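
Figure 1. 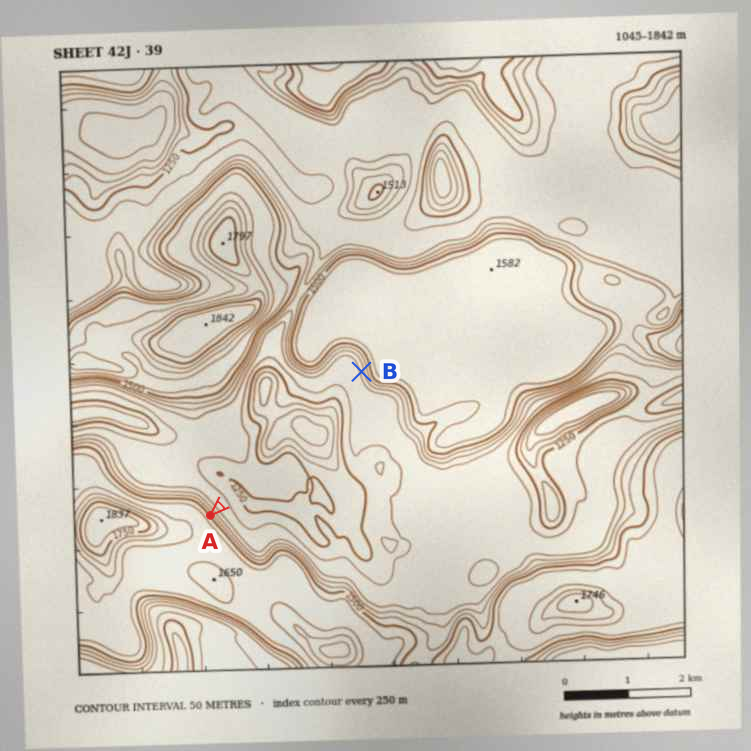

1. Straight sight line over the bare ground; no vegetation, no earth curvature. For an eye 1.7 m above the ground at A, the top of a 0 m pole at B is in view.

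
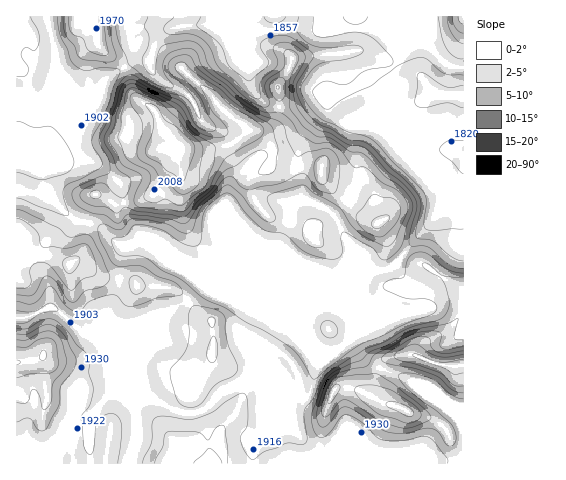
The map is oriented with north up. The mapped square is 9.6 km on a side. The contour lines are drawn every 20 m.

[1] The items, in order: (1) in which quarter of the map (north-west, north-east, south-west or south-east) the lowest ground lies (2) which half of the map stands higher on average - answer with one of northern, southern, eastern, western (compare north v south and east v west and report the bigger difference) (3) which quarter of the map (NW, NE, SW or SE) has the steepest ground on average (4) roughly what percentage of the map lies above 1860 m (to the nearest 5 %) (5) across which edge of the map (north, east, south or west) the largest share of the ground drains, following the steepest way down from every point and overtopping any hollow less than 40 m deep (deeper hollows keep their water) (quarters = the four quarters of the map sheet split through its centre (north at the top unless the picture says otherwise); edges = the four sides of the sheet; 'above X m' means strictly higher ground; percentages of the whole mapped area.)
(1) Look to the north-east quarter for the lowest ground.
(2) The western half stands higher on average than the eastern half.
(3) The steepest ground, on average, is in the north-west quarter.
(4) Ground above 1860 m makes up about 85 % of the sheet.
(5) Drainage is mainly to the east: more ground falls towards that edge than towards any other.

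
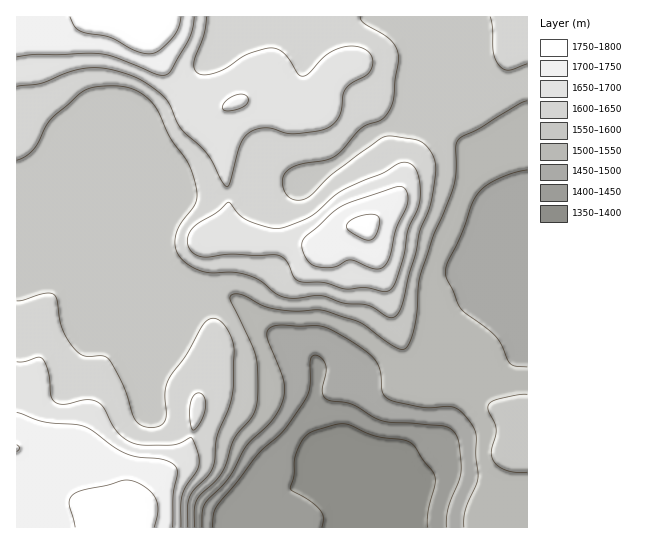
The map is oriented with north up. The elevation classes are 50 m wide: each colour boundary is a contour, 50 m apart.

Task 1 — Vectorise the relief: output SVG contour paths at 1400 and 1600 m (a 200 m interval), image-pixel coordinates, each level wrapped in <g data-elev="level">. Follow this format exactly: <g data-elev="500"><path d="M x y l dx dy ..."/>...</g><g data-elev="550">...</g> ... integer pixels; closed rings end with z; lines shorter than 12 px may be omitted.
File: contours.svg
<g data-elev="1400"><path d="M322 527l1-9-3-8-10-9-20-12 4-14 1-17 6-15 7-9 9-4 25-6 8 1 25 11 31 5 8 5 9 14 10 11 2 7 0 8-7 25-1 16"/></g><g data-elev="1600"><path d="M188 527l-1-20 2-9 5-8 13-13 5-8 3-8 2-24 11-27 4-15 2-48-3-10-6-12-6-5-5-2-5 1-6 5-16 30-20 28-2 11 1 21-1 7-6 5-10 1-8-2-6-6-12-33-14-27-7-3-19 0-6-5-7-8-9-17-4-25-2-6-4-2-6 0-22 7-6 1"/><path d="M17 160l8-3 8-7 18-31 32-28 10-4 16-1 13 0 12 4 12 7 10 10 14 30 18 26 6 15 3 15-1 9-17 24-4 13 2 12 8 11 9 6 11 4 29 0 16 4 11 5 16 13 8 3 10 1 20-2 8 0 20 7 24 2 20 12 7 0 4-3 4-9 7-30 7-22 4-22 8-20 4-13 4-32-3-9-6-10-10-7-31-4-7 3-46 35-20 20-7 5-8 1-8-2-5-5-2-8 1-10 6-6 9-5 26-4 9-3 8-7 19-21 6-4 15-6 9-12 3-9 4-36-1-12-7-11-26-16-3-4-1-2"/><path d="M490 17l2 10 1 26 6 12 4 4 6 1 18-6"/></g>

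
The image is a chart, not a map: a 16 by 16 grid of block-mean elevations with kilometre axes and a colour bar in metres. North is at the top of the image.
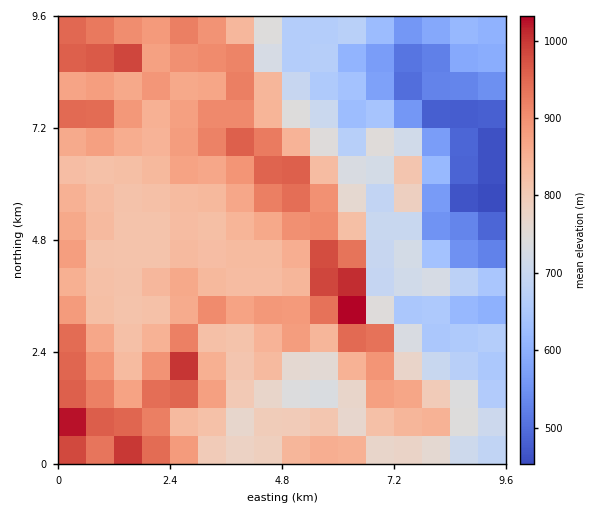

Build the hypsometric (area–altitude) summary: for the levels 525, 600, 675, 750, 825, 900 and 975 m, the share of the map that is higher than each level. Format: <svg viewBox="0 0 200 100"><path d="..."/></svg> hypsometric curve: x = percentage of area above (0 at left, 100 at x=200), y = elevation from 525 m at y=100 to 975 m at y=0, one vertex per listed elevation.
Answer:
<svg viewBox="0 0 200 100"><path d="M187 100l-10-17-21-16-21-17-38-17-57-16-30-17"/></svg>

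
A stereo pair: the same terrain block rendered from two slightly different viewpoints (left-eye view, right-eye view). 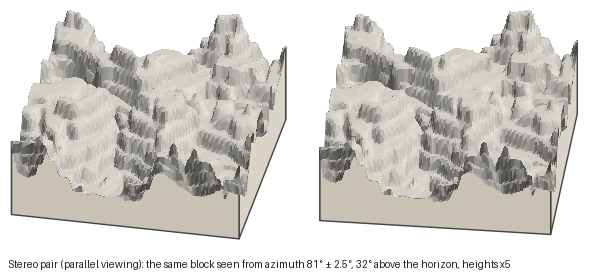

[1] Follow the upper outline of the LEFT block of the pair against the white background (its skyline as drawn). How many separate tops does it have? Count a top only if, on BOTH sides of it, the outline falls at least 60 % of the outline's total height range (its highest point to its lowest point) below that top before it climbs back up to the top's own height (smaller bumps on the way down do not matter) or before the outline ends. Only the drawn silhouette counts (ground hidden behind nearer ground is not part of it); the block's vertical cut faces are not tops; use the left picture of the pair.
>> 0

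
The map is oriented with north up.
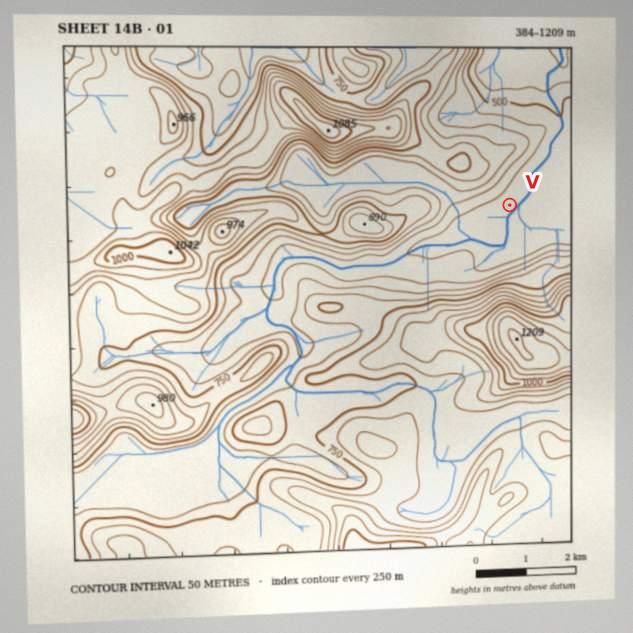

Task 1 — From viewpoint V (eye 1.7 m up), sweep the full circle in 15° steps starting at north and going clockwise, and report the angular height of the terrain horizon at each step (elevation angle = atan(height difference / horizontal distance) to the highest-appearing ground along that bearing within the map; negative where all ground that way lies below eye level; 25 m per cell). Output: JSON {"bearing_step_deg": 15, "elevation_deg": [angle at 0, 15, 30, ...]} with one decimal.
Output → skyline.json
{"bearing_step_deg": 15, "elevation_deg": [7.8, 4.7, 0.8, -0.1, 0.9, 1.4, 0.9, 0.2, 0.4, 6.3, 12.8, 12.9, 16.4, 11.8, 8.6, 5.4, 3.5, 5.2, 6.9, 7.4, 11.0, 13.0, 12.2, 10.1]}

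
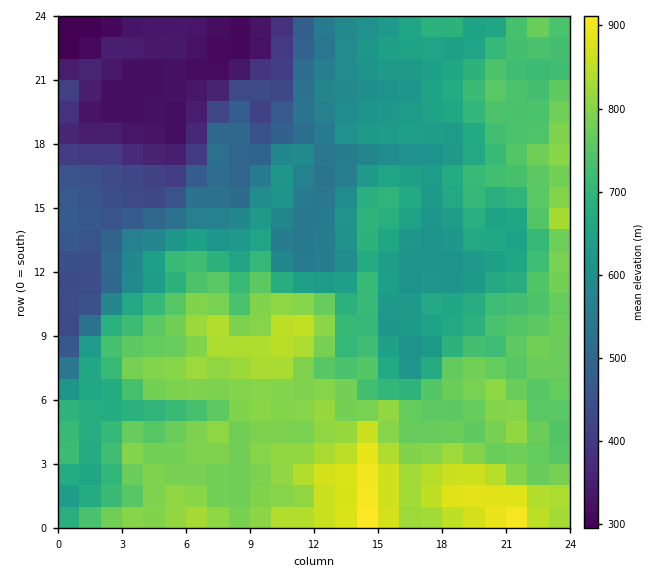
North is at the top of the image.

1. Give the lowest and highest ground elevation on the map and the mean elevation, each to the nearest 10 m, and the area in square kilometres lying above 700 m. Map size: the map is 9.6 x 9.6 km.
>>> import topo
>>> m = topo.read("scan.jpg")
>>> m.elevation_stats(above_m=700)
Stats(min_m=290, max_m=920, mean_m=660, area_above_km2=43.7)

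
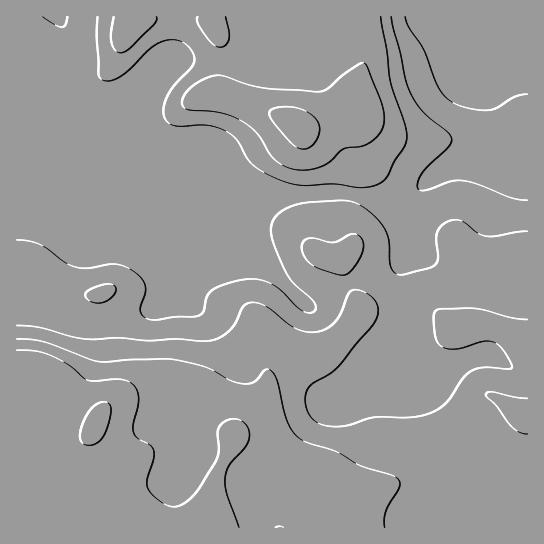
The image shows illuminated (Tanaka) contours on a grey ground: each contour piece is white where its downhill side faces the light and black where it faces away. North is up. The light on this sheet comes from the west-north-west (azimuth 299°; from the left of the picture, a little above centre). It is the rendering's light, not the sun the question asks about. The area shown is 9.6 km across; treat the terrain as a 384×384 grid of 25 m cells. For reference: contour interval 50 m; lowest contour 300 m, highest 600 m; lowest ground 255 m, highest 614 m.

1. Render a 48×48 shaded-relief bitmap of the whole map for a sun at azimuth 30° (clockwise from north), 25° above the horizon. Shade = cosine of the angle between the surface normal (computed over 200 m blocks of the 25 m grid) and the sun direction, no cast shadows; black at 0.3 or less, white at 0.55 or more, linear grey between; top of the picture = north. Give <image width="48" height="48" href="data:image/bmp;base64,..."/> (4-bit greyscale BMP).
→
<image width="48" height="48" href="data:image/bmp;base64,Qk32BAAAAAAAAHYAAAAoAAAAMAAAADAAAAABAAQAAAAAAIAEAAATCwAAEwsAABAAAAAAAAAAAAAAABEREQAiIiIAMzMzAERERABVVVUAZmZmAHd3dwCIiIgAmZmZAKqqqgC7u7sAzMzMAN3d3QDu7u4A////AIiHd4mqmqqYiJqpiImZmJmpmId3d3d3d4h3d4mqqqqZiJqpiJmZmZmZiHd3d3d3d4d3d4mpmqqpiJqpiJmZiZmZh3d3d3d3d3d3eImYiZqYiJmYiImIiJmZmHd3d3d3d3d3eIiHeImIiIiIeIiIiJqqqYiHd3d3d4iId3d3eIiHd4h3d4iIiaqqqpmHd3d3d5mYdmZ4iYiHd3d3eImaq7uqmYh3d3d3d5mZdlZ5mZmId2d3iJq8zMupiIh3d3d3doiIhlaJqpmIdmd4mavN3cupmZiId3d2U3d3d2eJmZiHd3iZqrzd3cuqq7uph3dkM3d3d3iZmYh3iJmrurvMy7q7zMy6mHZUVnd3d4mqmYd3iZq7uqu7qZmqu7qqmGVWimZmZ5vMuod4mZq7qaqpd3iIiIiIh3eKzURFeb3d25iaqqu6mJqGVXd3d3d3d4rN3WZ6ze7u3Lq8y7uoiJl1RGd3d3d2Z5zcqMzv//7d3czd3MqXeJl1VWZ3d3dkRoqoZP////7d3d3d3bqHiZmIh3Z3d3dDNFZkM////9y83u7d3bqIiaq8uoZmd3ZEREREVv/+26mrzd3d3LmIir3u25dmd3ZFZmZnmsy6l3eJvMzMuod4m9/9uYh4iHVWiaq7zZmHZVVnmaq7l2Z5vf7JZWiaqHVpvN3d3Yd2ZmZ3iJqph3ib3uuENGisuXebzMzLund3iZmaqqqYiau83bhCJGirupmruqqYiHd5vNzN3cqHiavMy4QiNWiaqqq6mId2Zoib3t3e/ah3eImqqFIjVneJqqqYd3dmZpq97Lu8uYd3d3eIdTI1eHeJqpl3Z3d3d7zduIiZh3d3d3d3ZDNomIiaupdmd4mZmczKh3d3d3d3d3d3ZEaJmZmsy5dneJqqqqqYd3d3d3d3d3d3Zniqqqve7JiImqq7u4h3d3d3d3d3d3d3eIq7u7zuypiZqru7u3d3d3d3d3d3d3d3eImqq7u6mIiaq7u7u3d3d3d3d3d3d3d3dlVWd3ZlVniZqru6qnd3d3d3d3d3d3d2QQABIzM0V3iJmqqqqXd3d3d3d3d3d3djAAAAEzRWd3d4iZmZmXd3d3d3d3d3d3dBAAASRVVnd3d3d4iJmXd3d3d3d3d3d3UhERI1Z2VWd3h3d4iZmHd3d3d3d3ZURDEBERJGh1RGeJqZmZqpiHd3d3d3d3MQAAAAASR5mFRXiru7u7upiHd3d3d3d2MQAAAAJGi8uWZ5vN3MzMupiHd3d3d3d2VDIRI1eb3uyXib3u3d3MupiHdlVVVWd3dmZmebze7tuYm97u3My6qZmXZVVlREZ3eJqrzd7dzLqZrN3ty7qpmZmXZnmXVDRneJqrzMuqmHiJq7zdu6mYiJmneKuoUzRWd3d3iZiHZWiZmazcupmIiImYiaqWMiREVDM0Z4h2VomZiK3tupiIiIiImql1IjVUMhEUaIh2aJqYeL79upiIiIdpmZhkM1ZlQyI2mph3eaqXaL79upmZmHZpmIdkNGdmVDNXqqh3eamHaM/9upmZmHZg=="/>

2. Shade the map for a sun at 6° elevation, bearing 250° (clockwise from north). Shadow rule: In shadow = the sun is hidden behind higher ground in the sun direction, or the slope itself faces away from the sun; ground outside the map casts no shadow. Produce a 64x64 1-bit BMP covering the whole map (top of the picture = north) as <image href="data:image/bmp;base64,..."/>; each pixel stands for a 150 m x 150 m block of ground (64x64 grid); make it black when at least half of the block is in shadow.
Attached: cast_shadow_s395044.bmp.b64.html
<image width="64" height="64" href="data:image/bmp;base64,Qk0+AgAAAAAAAD4AAAAoAAAAQAAAAEAAAAABAAEAAAAAAAACAAATCwAAEwsAAAIAAAAAAAAA////AAAAAAAAAAAAAAAAAAAAAAAAAAAAAAAAAAAAAAAAAAAAAAAAAAAAAAAAAAAAAAAAAAAAAAAAAAAAAAAAAAAAAAAAAAAAAAAAAAAAAAAAAAAAAAAAAAAAAAAAAAAAAAAAAAAAAAAAAAAAEAAAAAAAAAA8AAAAAAAAADwAAAAAAAAAPAAAAAAAAAA4AAAAAAAAAAAAAAAAAAAAAAAAAAOAAAAAAAAAD8AAAAAAAAAf4AAAAAAAAD/gAAAAAAAAP+AAAAAAAAAfgAAAAAAAAAAAAABwAAAAAAAAAPgAAAAAAAAA8AQAAAAAAAHgAAAAAAAAAAAAAAAAAwAAAAAAAAAHgAAAAAAAAAeAAAAAAAAGAAAAAAAAAA4AAAAAAAAADAAAAAAGAAAAAAAAAAcAAAAAAAAADwAAAAAAAAAPgAAAAAAAAB8AAAAAAAAAAAAAAAAAAAAAAAAAAAAAAAAAAAAAAAAAAAAAAAAAAAAAAAAAAAAAAAAAAAAAAAAAAAAAAAAAAAAAAAAAAAAAAAAAAAAAAAAAAIAAAAAAAAAB4AAAAAAAAAfwAAAAAAAAB/wAAAAAAAAP/gAAAAAAAA//AAAAAAAAD/+AAAAAAAAP/4AAAAAAAAf/gAAAAAAAB/8AAAAAAAAH/gAAAAAAAAf8AAAAAAAAB/wAAAAAAAAP/gAAAAAAAA/+AA=="/>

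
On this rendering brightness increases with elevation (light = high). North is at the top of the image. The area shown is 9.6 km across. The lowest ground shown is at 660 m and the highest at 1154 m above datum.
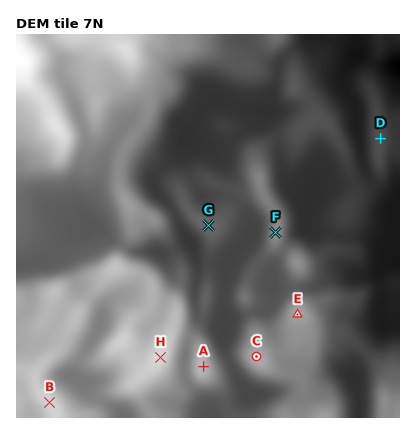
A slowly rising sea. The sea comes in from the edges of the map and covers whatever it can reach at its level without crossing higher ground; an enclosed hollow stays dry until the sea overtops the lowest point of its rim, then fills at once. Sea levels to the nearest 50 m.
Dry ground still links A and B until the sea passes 900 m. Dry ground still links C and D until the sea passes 750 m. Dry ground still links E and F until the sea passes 850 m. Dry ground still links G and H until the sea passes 800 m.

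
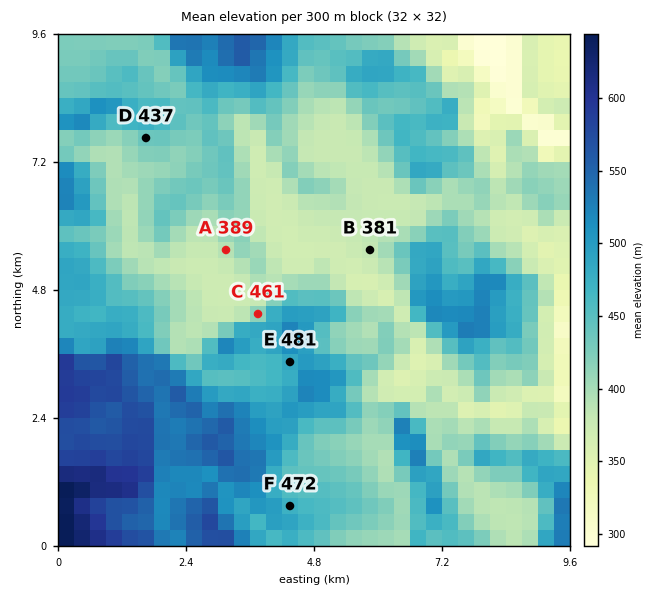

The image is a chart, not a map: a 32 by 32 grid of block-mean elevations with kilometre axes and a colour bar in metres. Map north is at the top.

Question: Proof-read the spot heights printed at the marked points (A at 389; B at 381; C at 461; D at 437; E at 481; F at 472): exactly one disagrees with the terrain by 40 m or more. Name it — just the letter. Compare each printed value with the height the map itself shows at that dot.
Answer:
C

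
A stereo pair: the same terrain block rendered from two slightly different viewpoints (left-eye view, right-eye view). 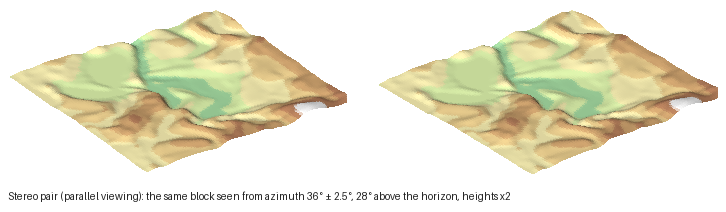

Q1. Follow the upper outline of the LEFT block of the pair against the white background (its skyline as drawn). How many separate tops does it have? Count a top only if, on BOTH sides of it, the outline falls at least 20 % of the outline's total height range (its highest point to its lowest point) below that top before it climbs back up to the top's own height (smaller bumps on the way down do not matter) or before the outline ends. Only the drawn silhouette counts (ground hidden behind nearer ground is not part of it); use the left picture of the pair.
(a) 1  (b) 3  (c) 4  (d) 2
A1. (a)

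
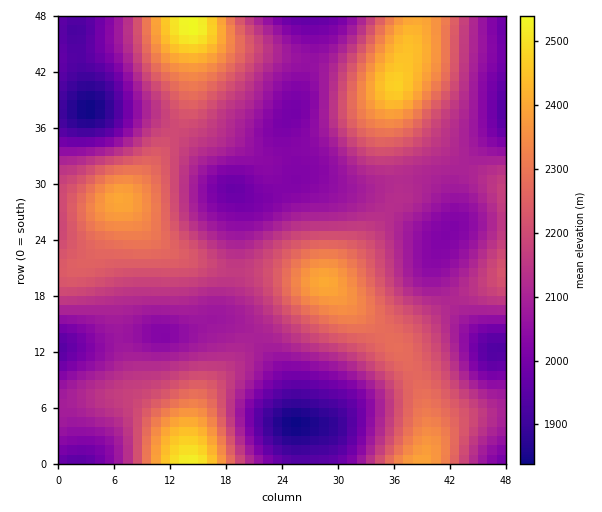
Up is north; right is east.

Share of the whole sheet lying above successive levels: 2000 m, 89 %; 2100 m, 61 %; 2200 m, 33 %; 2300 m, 14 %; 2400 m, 4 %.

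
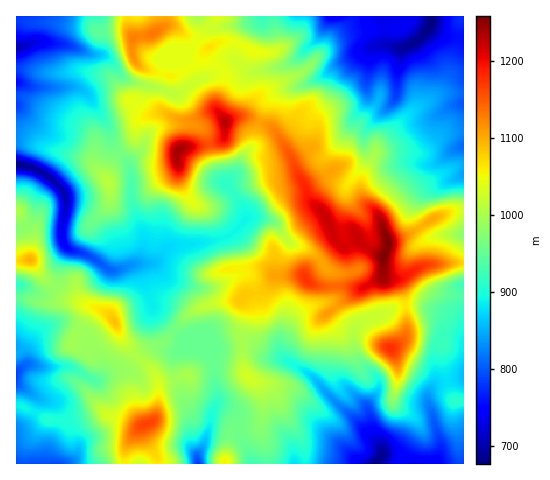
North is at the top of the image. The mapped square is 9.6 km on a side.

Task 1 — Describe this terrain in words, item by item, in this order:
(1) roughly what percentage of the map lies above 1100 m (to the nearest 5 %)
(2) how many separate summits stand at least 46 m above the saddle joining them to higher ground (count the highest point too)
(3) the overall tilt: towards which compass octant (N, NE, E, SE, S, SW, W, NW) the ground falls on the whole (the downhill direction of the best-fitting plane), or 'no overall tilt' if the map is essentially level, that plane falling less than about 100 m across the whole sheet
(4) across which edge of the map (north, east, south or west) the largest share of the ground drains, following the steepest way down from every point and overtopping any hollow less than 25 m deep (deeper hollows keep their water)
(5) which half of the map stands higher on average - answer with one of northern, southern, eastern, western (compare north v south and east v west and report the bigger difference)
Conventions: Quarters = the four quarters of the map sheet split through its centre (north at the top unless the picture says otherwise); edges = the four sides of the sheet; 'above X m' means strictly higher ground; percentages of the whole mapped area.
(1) About 10 % of the map lies above 1100 m.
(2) Counting only tops that stand 46 m proud, the map has 10 summits.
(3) No overall tilt - high and low ground are spread across the sheet.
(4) Drainage is mainly to the west: more ground falls towards that edge than towards any other.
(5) On average the eastern half of the map is the higher ground.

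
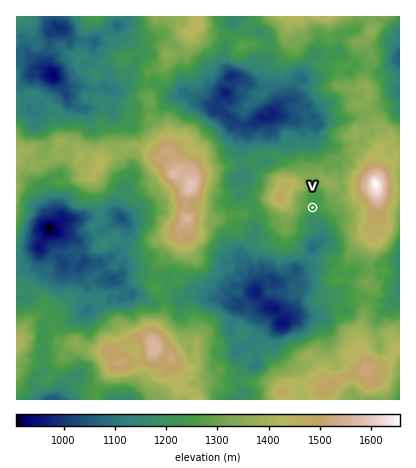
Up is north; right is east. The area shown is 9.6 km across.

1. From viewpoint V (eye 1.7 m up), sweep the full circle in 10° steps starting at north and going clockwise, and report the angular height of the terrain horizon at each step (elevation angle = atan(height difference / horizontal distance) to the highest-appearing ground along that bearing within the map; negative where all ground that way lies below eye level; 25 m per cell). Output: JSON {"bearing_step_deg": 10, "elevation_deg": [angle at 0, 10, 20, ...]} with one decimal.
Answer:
{"bearing_step_deg": 10, "elevation_deg": [7.9, 7.7, 8.8, 10.0, 9.7, 8.3, 11.0, 14.0, 12.5, 10.0, 8.7, 9.1, 8.0, 5.0, 2.8, 2.8, 3.7, 3.1, 2.8, 2.8, -0.0, 1.9, 3.9, 5.0, 7.0, 10.2, 13.6, 15.5, 16.3, 16.6, 15.7, 14.8, 14.5, 14.1, 12.2, 9.2]}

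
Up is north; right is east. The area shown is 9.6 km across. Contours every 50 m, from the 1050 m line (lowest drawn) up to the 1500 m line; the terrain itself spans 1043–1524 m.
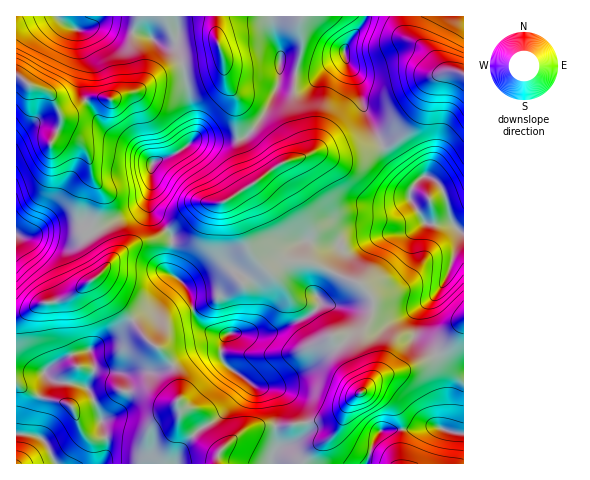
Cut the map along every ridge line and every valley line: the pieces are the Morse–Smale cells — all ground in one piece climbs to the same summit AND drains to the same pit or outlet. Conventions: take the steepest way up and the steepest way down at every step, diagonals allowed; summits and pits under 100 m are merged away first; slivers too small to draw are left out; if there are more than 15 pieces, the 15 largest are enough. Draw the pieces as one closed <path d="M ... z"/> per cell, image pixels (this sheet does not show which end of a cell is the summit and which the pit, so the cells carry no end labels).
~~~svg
<path d="M320 302l-2 5-11 10-28 13-10 3-40 0-4 4-4 13-19 0-7 2-21 13 5 20-1 18 4 4 11 2 6 5 11 20 11 15 28-21 11-2 23 1 49-10 7-3 26-25 3-7 0-12-8-16-1-12 1-7 11-17 2-10-45-3z"/><path d="M252 130l-7 7-5 2-1 5 7 22 8 16-27 18 11 16 11 33 15 17 5 1 19-6 17 0 24 9 10-17 5-4 42-15 20-1 18-10-14-23 0-8 4-7-20-19-11-19-40 10-30-5-33 12-11-17z"/><path d="M228 200l-6 3-22 0-32 26 4 8-3 35 17 15 12 34 9 9 13 4 49-1 38-16 12-12-2-12 13-22-25-10-17 0-19 6-5-1-15-17-11-33z"/><path d="M182 64l-24 10-20 17-25 8-14-3-9 2-16 11-14 4 0 11-4 9 21 8 8 7 5 11 3 19 7 11 0 7-12 34 2 4 47-24 6-7 7-13 3-26 25-12 17-14 1-12z"/><path d="M57 16l-41 1 0 58 11 9 20 7 5 5 9 17 13-4 16-11 9-2 14 3 25-8 20-17 24-10-1-7-7-8-13-4-13-9-44-12-27 6-14-7z"/><path d="M18 76l-2 0 0 159 8 3 15-2 25 8 12-3 14-7-2-4 12-34 0-7-7-11-5-23-11-14-21-8 4-9 0-11-8-17-7-6-18-6z"/><path d="M463 322l-9 17-19 17-26 12-30 8-23 19-6 7-7 18-9 14-20 14-11 15 64 1 5-18 10-16 55-3 11 4 15 3z"/><path d="M364 16l-147 0 0 24 7 20 1 18 12 19 2 14 5 11 8 8 7-7 18-35 3-21 8 5 26 2 29-16 2-10 17-23z"/><path d="M96 280l-6 1-14 11-13 8-22 3-16 9-9 2 1 61 28-2 17-14 21-8 8 2 4 19 63 0 14-7-8-12-21-18-15-21z"/><path d="M426 176l-7 3-9 13 0 8 12 17 2 7-18 9-20 1-42 15-5 4-9 17 32 14 11 15 1 9 11 2 21 0 11-2 13-7 7-8 13-23 10-38-10-14-8-30-7-8z"/><path d="M344 56l-30 18-26-2-8-4-3 20-10 22-14 21 16 16 11 17 33-12 30 5 24-5 15-6-18-37-7-32z"/><path d="M173 365l-15 7-40 1-22-2-2 1-7 17 5 6 8 19 7 27 0 10-4 13 114-1 2-9-25-18-13-16-4-17 2-5 0-13z"/><path d="M167 230l-13 9-16 3-12 6-33 31 3 1 32 34 15 21 18 15 13 15 9-7 19-8 19 0 6-15-18-4-7-5-9-14-7-25-17-15 3-35z"/><path d="M402 16l-37 0-3 9-17 23 2 15 11 18 6 28 19 38 10-6 19-19 8-13 12-29 17-9-7-1-19-24-17-11z"/><path d="M89 351l-20 5-16 9-8 8-29 3 0 57 24 4 6 7 10 20 46 0 4-9 1-14-5-20-10-26-5-6 7-18 0-8z"/>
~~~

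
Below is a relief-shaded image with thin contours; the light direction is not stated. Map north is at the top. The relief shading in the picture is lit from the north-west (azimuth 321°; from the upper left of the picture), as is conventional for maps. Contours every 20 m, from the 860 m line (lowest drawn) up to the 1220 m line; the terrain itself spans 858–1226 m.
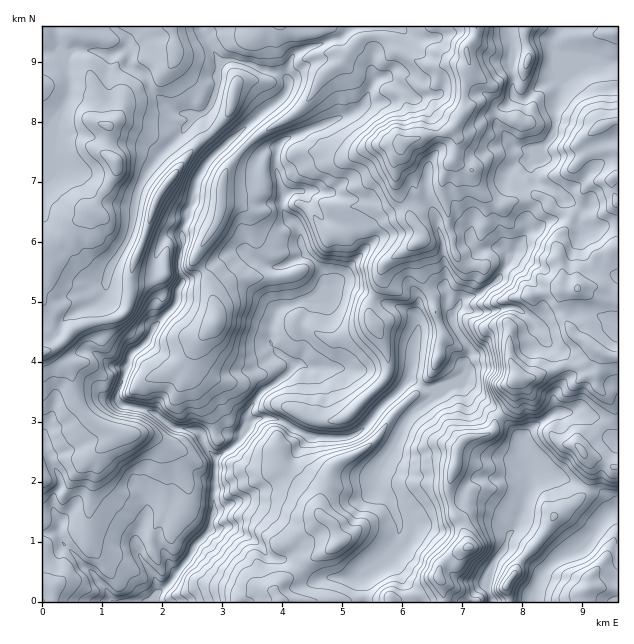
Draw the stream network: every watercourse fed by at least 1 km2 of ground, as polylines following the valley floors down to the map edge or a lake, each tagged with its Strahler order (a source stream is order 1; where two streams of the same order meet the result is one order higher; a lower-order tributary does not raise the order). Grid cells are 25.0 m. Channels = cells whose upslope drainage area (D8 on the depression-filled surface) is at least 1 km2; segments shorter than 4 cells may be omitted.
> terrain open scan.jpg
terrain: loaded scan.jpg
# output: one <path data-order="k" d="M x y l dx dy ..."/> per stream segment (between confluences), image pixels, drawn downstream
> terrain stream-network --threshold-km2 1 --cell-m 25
<path data-order="3" d="M158 592l0 9"/><path data-order="1" d="M379 559l1 0 11-10 0-2 3-3 4-9 0-3 2-1 0-8-8-15-1-7-15-15 0-6 1-2 0-3 3-6 6-7 3-6 0-3 9-12 3-6 3-12 3-3 0-2 24-22 0-3-7-6"/><path data-order="3" d="M208 532l-15 15-3 9-8 9 0 2-7 7 0 3-14 14-3 1"/><path data-order="1" d="M596 529l5-6 0-1 10-11 6-1"/><path data-order="1" d="M223 528l-3 1-8 0-3 3-1 0"/><path data-order="3" d="M212 513l-1 13-3 6"/><path data-order="1" d="M146 511l0 3-3 5 0 3-7 15 0 10 4 8 0 3 12 15 3 6 0 6 2 1 0 5 1 1"/><path data-order="1" d="M236 502l-3 0-13 8-5 0-3 3"/><path data-order="3" d="M215 459l0 31-1 2 0 18-2 3"/><path data-order="1" d="M50 457l0 3 5 9 3 3 1 6 2 2 0 6-8 10 0 15 3 3 3 6 0 15 3 5 0 3 17 16 0 2 16 15 0 1 9 9 8 15 46 0"/><path data-order="3" d="M247 433l-14 14-1 0-17 12"/><path data-order="1" d="M556 412l-12 9-9 5-12 12 0 6 3 6 3 3 1 6 2 1 0 8-2 1 0 12-1 2 0 6-2 1 0 3-3 6-1 11-5 7-1 9-9 9 0 5-2 1-1 8-8 7 0 2-6 6-1 3 0 28 1 2 0 4"/><path data-order="2" d="M424 387l-2 0-7-6-6 0-2 1"/><path data-order="2" d="M407 382l-30 29 0 1-4 5 0 1-11 12-15 8-28 0-6-3-6 0-17-8-4-4-6-3-3 0-2-2-18 0-3 2-3 3-1 0 0 6-3 4"/><path data-order="2" d="M292 370l-5 5-6 3-10 9-5 1-10 11 0 1-3 3-2 5-4 6 0 19"/><path data-order="1" d="M317 367l-9 0-6-3-6 0 0 2-4 4"/><path data-order="1" d="M418 330l0 4-2 2 0 4-1 2 0 4-2 2 0 10-1 2 0 7-2 2 0 4-1 2-2 7"/><path data-order="1" d="M535 325l-5-6 0-1-4-5-12-6-6 0-2 2-6 0-1 1-6 0-2 2-19 0-8-5-6 0"/><path data-order="2" d="M455 324l0 4 2 3 12 15 0 3 1 2 0 3-4 4 0 11-9 9-2 0-12 9-19 0"/><path data-order="2" d="M458 307l-4 6 0 6 1 2 0 3"/><path data-order="2" d="M311 297l-1 1-3 0-3 3-5 0-4 3-3 0-2 2-6 0-6 3-3 3 0 3-1 1 0 3-3 6 0 17 1 1 0 3 9 9 6 3 5 5 0 7"/><path data-order="1" d="M106 283l3-6 0-3 9-16 0-3 6-8 6-12 1-9 2-1 0-6 1-2 0-10 2-2 0-7 1-2 0-4 9-20 5-4 0-2 4-4 0-2 5-4 0-2 22-21 2-4 7-8 6-3 6-6"/><path data-order="1" d="M346 271l-12 12-2 3-6 2-4 4-3 0-5 5-3 0"/><path data-order="2" d="M506 262l-1 6-5 6 0 3-4 5-2 0-13 12-6 1-2 2-6 0-3 1-4 5-2 4"/><path data-order="1" d="M259 261l3 3 6 1 1 2 12 0 20-11 7 0 3 2"/><path data-order="2" d="M311 258l11 10 0 3 1 2 0 12-3 3 0 1-6 6-3 2"/><path data-order="1" d="M514 253l0 2-8 7"/><path data-order="1" d="M502 249l1 0 3 3 0 10"/><path data-order="1" d="M434 214l2 2 1 9 2 1 0 5 1 1 0 3 3 6 0 21 2 2 0 24 3 6 0 15 3 3 0 6 4 6"/><path data-order="1" d="M581 210l-6-6-10-3-9-11-5-1-3-3-3 0-6-3-4-5-5-9 0-4 12-12 3-9"/><path data-order="2" d="M281 201l0 4 2 2 1 6 14 13 1 6 2 2 0 4 1 2 2 7 3 6 4 5"/><path data-order="1" d="M316 190l-20 0-9 5-3 0-3 6"/><path data-order="1" d="M53 166l0-15 2-1 0-11 1-1 0-5 2-1 0-9 1-2 0-4 3-5 2-7 6-12 0-18-2-2 0-15 2-3 6-6 6 0 1 2 14 0 6 3 12 0 9-5 6 6 0 8 1 3 8 7 1 0 8 6 3 9 22 24 3 0 2 2 6 0 1-2 18 0"/><path data-order="2" d="M545 144l9-9 0-8 2-1 0-21 1-2 0-3 3-6 0-6 2-1 0-3 9-9 1 0 17-12"/><path data-order="2" d="M203 112l11-10 1-3 2-9 3-6 0-14 1-3 8-7 4 0 2 1 4 0 2 2 6 0 12 6 4 0 6 3 8 0 3 1 9 9"/><path data-order="1" d="M517 97l1 2 8 0 13-14 9-3 6-6 2 0 4-4 2 0 12-9 15 0"/><path data-order="2" d="M289 82l0 5-6 10-9 8-6 3-6 6-2 0-24 22-1 0-5 5-1 0-24 24-3 7-3 3-3 6-2 12-3 5 0 9-6 7 0 9-3 6 0 21-1 2 0 6-2 1 0 11 3 6 0 7-4 6 0 8-2 1 0 5-1 3-20 19-7 15-8 8-6 3-4 6 0 3-2 1 0 3-1 2 0 3-2 1 0 3-1 2-3 12-3 4 0 9 7 6 8 0 1 2 6 0 2 1 7 2 6 3 15 12 6 3 17 0 1 1 6 2 0 3 2 1 1 6 3 3 3 6 5 5 0 1 1 0 0 2"/><path data-order="1" d="M382 78l-3 0-6 4-3 6 0 3-3 5-2 6-10 10-6 3-12 3-5 3-3 0-7 5-12 3-11 6-12 3-7 6 0 1-3 3 0 8-2 1 0 11 2 1 0 5 3 6 0 7 3 6-2 8"/><path data-order="2" d="M589 63l25 0 3-2"/><path data-order="1" d="M340 39l-6 0-9 4-18 5-12 6-3 3-2 6-1 1 0 3-2 2 0 10 2 3"/>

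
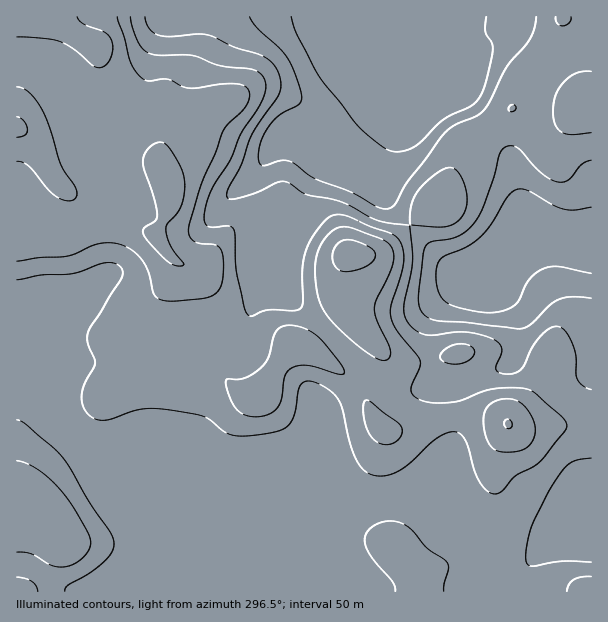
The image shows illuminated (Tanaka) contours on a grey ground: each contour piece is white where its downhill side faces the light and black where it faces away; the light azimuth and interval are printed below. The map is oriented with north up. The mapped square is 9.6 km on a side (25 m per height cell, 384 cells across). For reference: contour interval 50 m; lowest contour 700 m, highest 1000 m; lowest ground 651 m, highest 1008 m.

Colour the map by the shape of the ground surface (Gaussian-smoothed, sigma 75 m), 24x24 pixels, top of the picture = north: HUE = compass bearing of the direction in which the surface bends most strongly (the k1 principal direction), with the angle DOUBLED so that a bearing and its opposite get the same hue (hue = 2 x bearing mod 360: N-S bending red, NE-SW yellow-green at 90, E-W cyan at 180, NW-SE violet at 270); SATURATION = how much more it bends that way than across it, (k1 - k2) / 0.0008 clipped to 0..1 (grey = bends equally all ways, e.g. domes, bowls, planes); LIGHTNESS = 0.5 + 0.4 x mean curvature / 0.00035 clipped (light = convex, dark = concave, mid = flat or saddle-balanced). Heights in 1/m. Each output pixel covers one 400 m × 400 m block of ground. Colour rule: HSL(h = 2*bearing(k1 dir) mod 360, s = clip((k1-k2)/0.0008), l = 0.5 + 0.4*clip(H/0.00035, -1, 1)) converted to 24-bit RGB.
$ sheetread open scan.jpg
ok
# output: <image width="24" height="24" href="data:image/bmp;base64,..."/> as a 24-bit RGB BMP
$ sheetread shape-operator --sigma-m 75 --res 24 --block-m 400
<image width="24" height="24" href="data:image/bmp;base64,Qk32BgAAAAAAADYAAAAoAAAAGAAAABgAAAABABgAAAAAAMAGAAATCwAAEwsAAAAAAAAAAAAA50dsjgcOWG0WJWwzdoB6f4B/gIB/gIB/gIB/f4B/f4B/f4B/f4B/gH9/e1JrcWk/ldFtsXhxgUxZXXROV4BiVnqQVq7N0+nvVUUWoda10M7hWqbPNn2Sf3+AgIB/gIB/gIB/gIB/f4B/f4B/f4B/fmqBg0qbosm3g8qjfmeipXq7o4a5c42bTotuNJg5XHAifKDSjL6nocuzdWjEbjSLf3+AgIB/gIB/gIB/gIB/gIB/gIB/gH59XW2Jaqa5r9C+rHugck5nfWpZjmJRnoxedIFsZ3phdGRcd6SUlcSogbaGXBtVgHB8gIB/gIB/gIB/gIB/gIB/gIB/f3+Akmt5aJZ6WYFEeJEvekg7gGhsgGN8rFlLlKt0bYhtZn93ZHF6o7G8kq6BhjdqeEh5gH9/gIB/gIB/gH9/gIB/gH9/gH9/f3V/eKF0jFqNoVRSoaJMPHtGb392bzp8xriJpZ1qjI1WVXpbWGZhp51toYV2dyprf3yAf4B/gIB/gH9/gH9/gHp0f4BmfntsiXJnc514azx7u1xfvrGHYZtnN2FUOzppzoNqvXI9gL5oUWp6aVNlpKlxeDVKgVVni35EYX5SfX9yf3prdVROkTQ2nX8zTYAoP7JbbGaATCdxyLycxNjWsZXMVkurK0h7wmjB7e7docffYEPPbnrNmlFGf2t4kTmczKipXF6tb4s+mGhHWlWQYnOj2ajbzeXGIbupTEZ1PyNZuOyqb7iOgWOul3LSNzjigr7q4ezfoWvMbVGwYmiogXt3fH2AQWmYssKmnYfCiXfHiXa5iHS1d7S7YabJ9NrXbiJZJA8XM9tkd9xrkV8yUHMyO0ohMWITBq8VwZYy6Qc2fnZFWGdSgH9/f3+ASVp3rLFFeHtOam1XfYpua2+MrbqWNXV/5y5V/x2Ngff9YeX0cxsvpuCSWXLTnz/n5JmzGMo0Ci4bzzpFyriQR2iJgH9/f3+ATUqUwJWemWJZYX1TUolRWIBonbh6Qjt2MU202Ozzv0X3QwQmpvGypPHLJlOxN3rt2Nf048/8bD33NTnP7tfQZUOIf4B/f3+ATIKBjF+izJS7roKlinxVV3M2ZKkxPnV+H+GKmEoYZAAmkt6QrOyBjJ8jFzohGVEjVnIbUjUbeSQqNV9P3qyHqHO+Y3k1cnZAaH1HNGxbnWtpzUKAvHF+sKiLbOGJLYukTnhRMxA6x3p3zNmUw4xZ18pvJ3ZaKFNOWkEzZWA7RG9dZplua7tYgp91mZpYfYVKZ6FBI0wlJigXmnw0o+C0zNbs2efFGSJKbU9oFRtq1pin2bCXw7aX6+7aSHW5IBYwMlMpaoBrTIFyW6NsnKR+gIFhn43WpZ7Xu5TKeUmqOGWwo+3NcO5oGJN0+aC3RRxuZXZ8F1FsW7PN3OLv0OX78tL5tQCJXw4sU7QrFHc7XoB2YYFag4JChHM+g3mDi2Bnp2+MfozKbqbRs1mF9cBxCWceEmxk7XrSTWyYQXt1DqVcsP6WfoozNAMX/wyd49rv2OLqQ5+2I2VjdU9MiFU1iZVTfVZyqqVxiMSwXGyOcVJlfktm9fPWynFyBS4fG41i4pvlk8HYWujYwrsxVxETGxQwc5PN8Nvb05G1vGysOixnZTZhpruCaqyqWWdFhN6LdU+OgF91ZU2Jgbasxt2u4W2qvGGTAFAwH4db0MCETB8ZYTAbnJ5GNYKTMYyN5Zl0wnJjtHmNWSWVZ1qrsc6mWmCGaNiiXcuVZUJzeZF9P3qqk8GXvZBpl1Vw4KeiTaY7Bi0jilYqfVNlcrqMldfQRGiqJkx/1X+s5a6yr1poSjJaZJmNvY54glRZ0efZZzKGflh/iLFxPlxgYI5Wxn6LoWmX0Wth5ZdyCygnI1UtVbd/kNymUGd6YTg5H0kvIaBo6rnn/3/pyoDNS6u5qm6yw5m7ypFzeix8nm9/qZtoUXdwS4ZuaaFiiXDB0Lfo9NfsfF7qJr7za8/EnHdoazZkfWx0dX93I2IaEysIiCZJ89zWa1avXGOlxrvCmVI6fFl4jFtaxLFxUMy2S4TTmZ3FUqOYV6+J16K27L3qU1+8Wld4e1Fge1J+f3+AfWGEsV+DRpNpDFFH5tSVkWV+WZGKk7aJaWIub108XaWd3u/YXN2uHVx1jWOWtIKTYYlfb5JNwoJYnUl2d0Fug1VaXn17gHx9XVN2daOWu4q4J3eFXbxEvV50l5Y+ZYcxoLDuesfiT9Smwd9Sx6o9ExcgSlAqiYQrkn08f31DlYVDe1NRdE6EnoedbH2ZdViRgHukYqGLYWV+o3iVRYZsij1y4sa5ZYK4"/>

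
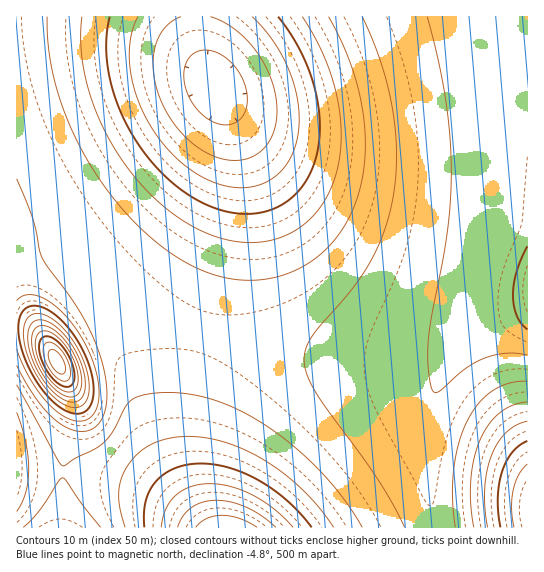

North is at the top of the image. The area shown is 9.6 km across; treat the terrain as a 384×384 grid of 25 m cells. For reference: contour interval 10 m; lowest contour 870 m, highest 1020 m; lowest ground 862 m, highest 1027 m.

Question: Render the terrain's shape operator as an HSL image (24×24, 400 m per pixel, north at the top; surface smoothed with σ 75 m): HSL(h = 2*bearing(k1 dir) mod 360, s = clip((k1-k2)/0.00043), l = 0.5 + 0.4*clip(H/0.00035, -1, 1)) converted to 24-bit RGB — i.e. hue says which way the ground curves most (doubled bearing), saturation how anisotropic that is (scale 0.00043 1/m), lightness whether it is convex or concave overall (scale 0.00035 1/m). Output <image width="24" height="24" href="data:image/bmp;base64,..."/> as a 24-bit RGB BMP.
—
<image width="24" height="24" href="data:image/bmp;base64,Qk32BgAAAAAAADYAAAAoAAAAGAAAABgAAAABABgAAAAAAMAGAAATCwAAEwsAAAAAAAAAAAAAk3pslY1tj4xvi4Ryin10i3hzi3Byimx2iGl/gGqGcW+FdISIdYuEd4t/eYl9e4d9fIV9fYR9foN+iZR4jJV2iY13gX94dnN7mIFtl5FxjYt1iIN2iH12iHZ0inJ4im+AiG6Ke3CJc3iKdoaLeIuIeYqDe4iBfIZ/fYR/foN/f4N+jpV4kJN3iod3gnd2fXF9nZFtmJZzjIh2iIF2hX54hXd5h3V/iHSGgnSJeHWJd32KeIWKeomJe4iFfIaCfYWBfoOAfoJ/gIR+kpR4kY53iYB3g3R5gG+AnaBvl5Ryj31rj41re4V2gnqBhniEhHiHfniHeHmIeX+IeoSIe4aHfIaFfYSDfoOBfoKBf4KAgYN+kpB5j4d4iXl2hXN8gm+DlZ9wmGldpnhGc7BRZpGKeXaEg3qEgHqFfXqGe3yGe4CGfIKGfISFfYSEfoODfoKCf4KBf4GAgIJ/kIp6joF4iXZ4hnOAgm+Flm1jqCc/2+kwPt5yTm6aeHKGgHuEf3yEfHyEfH6FfICFfYKEfYKEfoKDfoKDf4KCf4GBf4GBf4GAjYR7jXx5inZ9iHOFgXGHmS+F3xoxuf+sJbroUT6ZfHSFf32Dfn2DfX6EfX+EfYCEfYGEfoGDfoGDfoGCf4CBf4CBf4CBgICAiIB9jHl6ineBiXWJf3OIfxOpuPmzy//UUw60dEmSf3qDfn6Cfn6DfX+DfYCEfYCEfYCDfoCDfoCCfoCCf3+Bf3+BgH+AgICAgn9/i3t+inmEh3eJf3aJIXHmzf/M4EB0kRObg2aJf32Cfn+CfoCDfYCDfYCEfYCEfYCDfn+Dfn+Dfn6Cf3+BgH+BgH+BgH+AgH+AhX6BinuHh3eKi3CHQfWdxf1TrBJUkkeHgXqDfoCCfoGCfoGDfYGEfYCEfYCEfX+EfX6Dfn6Df36CgH6CgX+BgX+BgX+AgH+AgH9/g36DhHGMjm2SVNBCuHoylERlhXOBf4CBfoKCfoKDfYKEfYGEfYCEfX+EfX6EfX2Ef32DgH2DgX6Cgn6BgX6AgX+AgX9/gH9/gH+AdG+Hgm2QiZpfj2lfhHN6fn+Bf4KCfoODfYOEfYOEfIKFfICFfH6FfHyEfnyEgHyDgn2Dg32Cgn6Bgn6Agn5/gX9/gX9/gH9/bneHamqOhYN3gnt6f4GAf4KBfoOCfoSDfYWEfISFfIKFe3+Fe32FfHuEf3uEgXuEg3yDg3yBg32Agn5/gn5+gX9/gYB/gYB/dICEZH2MgIF+f4F/f4KAfoOBfoSCfYWDfIWEfISFe4KFe36FenuEfXqEgHqEgnqEg3uCg3yAg31+g31+gn9+gn9+gYB/gYB/foF/ZImIf4F/f4J/foOAfoSAfYWBfIWCfIWEe4SFe4GEenyEe3mDfnmDgXmDg3mDg3qAg3t+g3x9g359g39+goB+goB/gYB/gIB/eIJ/f4J/foN/foR/fYV/fYaAfIaBfIWDe4SEen+DeXqCfHiCf3iCgniCg3mAg3p+hHt8hH18hH99g4B9goF+goF+gYF/gYF/gIB/f4J/foN+fYR+fYV+fIZ/fIWAe4SBe4KCen2BenmBfXeBgHeBgneAgnh+g3p7hHx7hH98hIF9g4J9g4J+goJ+gYF/gIF/gIB/f4N+foR+fYV9fIZ8fIZ9fIR+e4J/e3+Aenp/e3h/fnaAgHaAgXd9gnh7g3p6hH57hIF8hIN9hIN9g4N+goJ+gYF/gIF/gIB/f4N+f4R9foV9foZ8fYV8fIN8fIB9e3x+e3l+fHZ+fnV/f3Z9gHd7gXl5gn16hIF7hYR8hIV9g4R9goN+gYJ+gYF/gIF/gIB/gIR+gIV9gIV8f4V8f4R8foJ8fX58fXp9fXd9fXV+fnV9fnZ8f3h6gHx6g4F7hIR7hIV8g4V9goR9gYN+gYJ+gIF/gIB/gIB/gYR+gYV9gYV8gYV8gYN7gYF7fnt6fXh8fXZ9fXV9fXZ9fXh7fnp6gIB7goN7goV8goV8goV9gYR9gYN+gIJ/gIF/gIB/gIB/goR9g4V9g4V8hIR7g4F7gH16f3l6fnd8fnV9fnV+fXd9fXp8fn58f4F7f4R7gIV8gIV8gIV9gIR+gIN+gIJ/gIF/gIB/gIB/g4R9hIV9hYR8hIJ7gn56gXl5gHh7f3Z9fnV+fXZ+fHh9e3t9fIB8fIN7fYV8foZ8f4V8f4V9f4N+gIJ+gIF/gIF/gIB/f4B/hIN9hIN8hIJ8hH97g3t6gXh7gXd9gHZ/fnZ/fHd/enp+e39/fIJ+e4R9fIZ8fYZ8foV9foR9f4N+f4J/f4F/f4B/f4B/f4B/"/>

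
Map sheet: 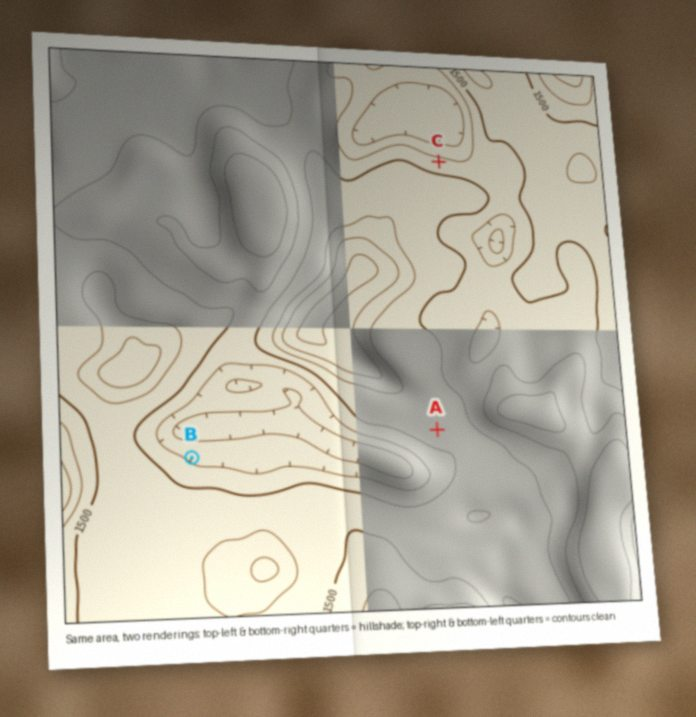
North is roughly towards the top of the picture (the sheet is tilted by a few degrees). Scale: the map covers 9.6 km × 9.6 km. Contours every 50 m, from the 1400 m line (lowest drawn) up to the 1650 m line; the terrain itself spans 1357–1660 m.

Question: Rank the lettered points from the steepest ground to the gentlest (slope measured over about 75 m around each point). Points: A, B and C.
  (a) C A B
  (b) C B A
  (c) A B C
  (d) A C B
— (b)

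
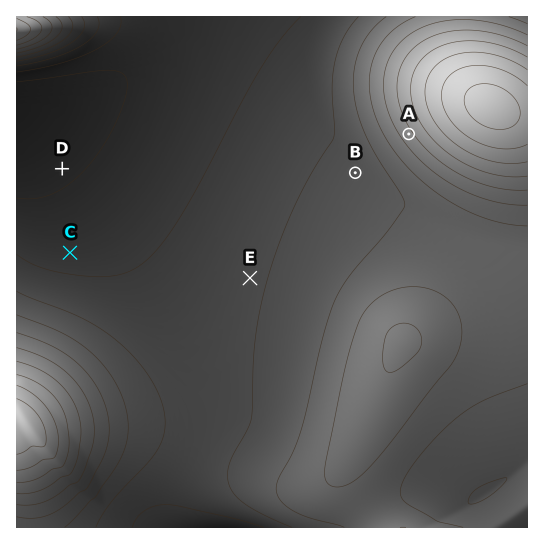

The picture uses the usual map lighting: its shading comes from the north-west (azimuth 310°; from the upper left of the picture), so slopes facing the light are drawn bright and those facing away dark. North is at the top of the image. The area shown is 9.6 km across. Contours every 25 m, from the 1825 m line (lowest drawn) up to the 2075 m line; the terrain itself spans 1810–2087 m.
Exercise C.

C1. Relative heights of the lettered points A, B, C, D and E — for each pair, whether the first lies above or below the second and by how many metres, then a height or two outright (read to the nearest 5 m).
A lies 145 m above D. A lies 125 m above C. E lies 95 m below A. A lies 80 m above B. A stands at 1965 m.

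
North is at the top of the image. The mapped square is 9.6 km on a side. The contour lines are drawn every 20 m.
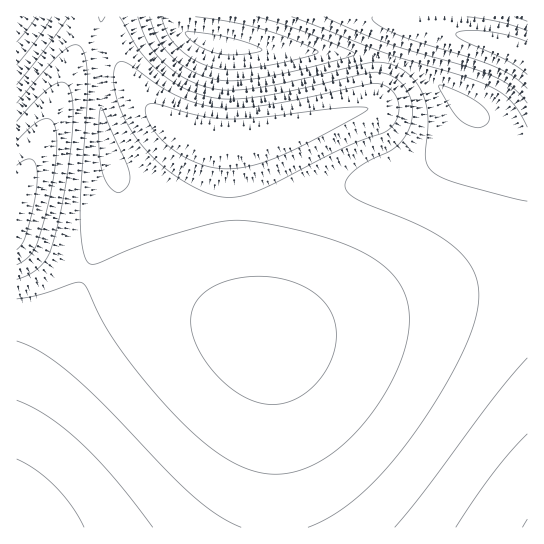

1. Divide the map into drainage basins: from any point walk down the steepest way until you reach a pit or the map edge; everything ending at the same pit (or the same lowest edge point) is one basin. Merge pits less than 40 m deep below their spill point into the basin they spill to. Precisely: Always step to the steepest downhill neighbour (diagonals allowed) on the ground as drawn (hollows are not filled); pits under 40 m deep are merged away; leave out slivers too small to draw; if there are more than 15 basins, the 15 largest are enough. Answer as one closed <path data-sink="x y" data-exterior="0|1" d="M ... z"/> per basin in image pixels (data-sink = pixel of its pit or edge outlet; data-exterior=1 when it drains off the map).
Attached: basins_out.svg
<path data-sink="218 46" data-exterior="0" d="M527 16l-442 0-6 27-16 46-47 104 0 45 57 30 32 13 132 43 29 12 11 0 40-9 66-20 74-19 45-8 25-1z"/><path data-sink="17 527" data-exterior="1" d="M18 239l-2 0 0 288 258 1 1-129-3-38-4-23-3-3-28-11-132-43-32-13z"/><path data-sink="527 527" data-exterior="1" d="M527 279l-25 1-45 8-74 19-66 20-40 9-10 0 5 25 3 38 0 128 252 1z"/><path data-sink="17 17" data-exterior="1" d="M83 16l-67 1 1 175 46-103 16-46z"/>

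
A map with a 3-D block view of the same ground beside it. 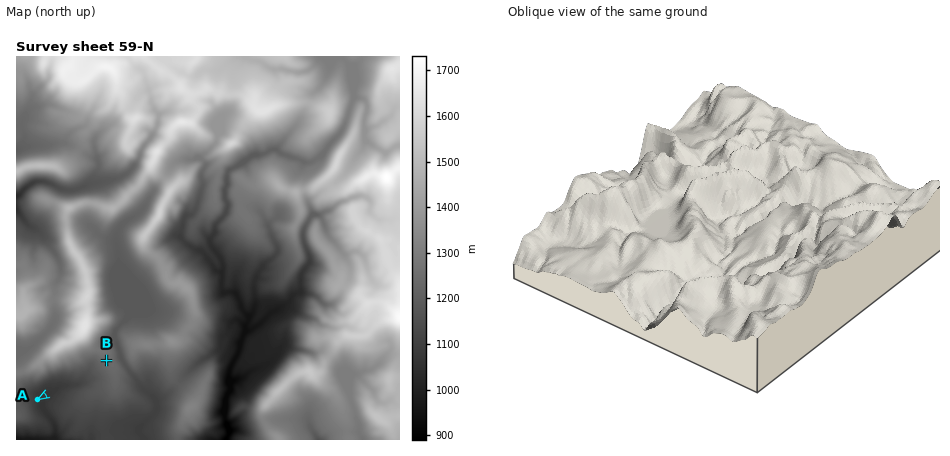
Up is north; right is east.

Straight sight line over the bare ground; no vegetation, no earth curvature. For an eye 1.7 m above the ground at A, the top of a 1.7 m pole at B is in view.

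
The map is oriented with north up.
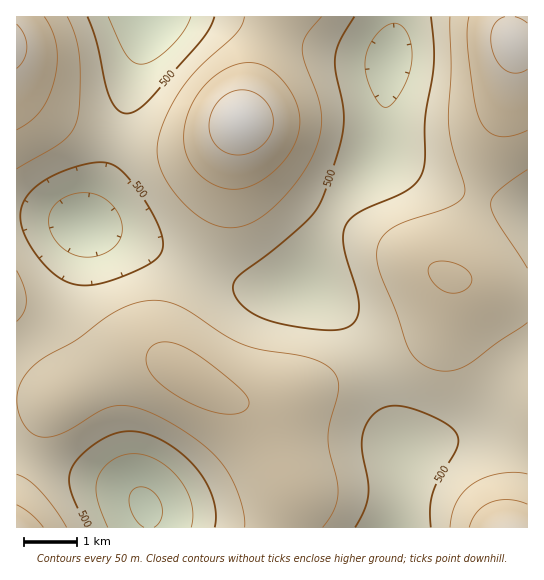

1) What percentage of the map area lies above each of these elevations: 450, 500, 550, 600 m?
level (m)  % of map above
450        94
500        74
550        42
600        11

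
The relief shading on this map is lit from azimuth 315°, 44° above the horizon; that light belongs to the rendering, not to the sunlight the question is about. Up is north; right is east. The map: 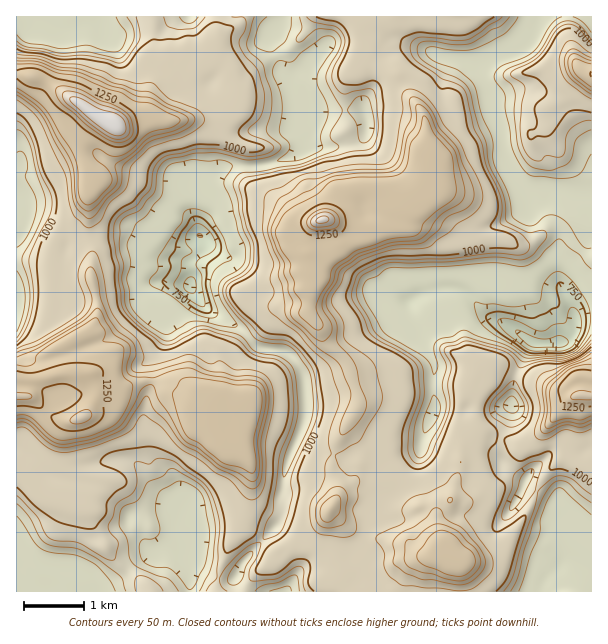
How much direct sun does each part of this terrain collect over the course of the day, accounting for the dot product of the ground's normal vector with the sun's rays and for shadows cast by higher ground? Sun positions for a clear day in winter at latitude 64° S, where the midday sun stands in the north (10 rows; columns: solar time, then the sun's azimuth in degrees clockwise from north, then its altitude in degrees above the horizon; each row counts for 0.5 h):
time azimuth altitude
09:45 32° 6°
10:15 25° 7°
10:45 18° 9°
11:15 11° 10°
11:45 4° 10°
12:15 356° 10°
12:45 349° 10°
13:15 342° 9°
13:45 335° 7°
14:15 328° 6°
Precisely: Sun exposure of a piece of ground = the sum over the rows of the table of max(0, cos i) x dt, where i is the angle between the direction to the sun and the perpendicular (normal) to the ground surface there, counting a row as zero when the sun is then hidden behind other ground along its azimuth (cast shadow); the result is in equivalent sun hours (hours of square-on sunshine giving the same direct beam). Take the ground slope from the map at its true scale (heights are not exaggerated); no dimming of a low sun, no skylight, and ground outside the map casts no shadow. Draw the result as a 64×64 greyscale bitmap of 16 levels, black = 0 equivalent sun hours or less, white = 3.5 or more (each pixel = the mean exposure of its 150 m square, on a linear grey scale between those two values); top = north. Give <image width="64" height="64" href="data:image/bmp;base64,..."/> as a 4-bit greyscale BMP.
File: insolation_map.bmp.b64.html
<image width="64" height="64" href="data:image/bmp;base64,Qk12CAAAAAAAAHYAAAAoAAAAQAAAAEAAAAABAAQAAAAAAAAIAAATCwAAEwsAABAAAAAAAAAAAAAAABEREQAiIiIAMzMzAERERABVVVUAZmZmAHd3dwCIiIgAmZmZAKqqqgC7u7sAzMzMAN3d3QDu7u4A////ACIiIhEAASNGRERnaHQAAAARIjMzMhAAAAAAEAEiM0VDIiIQAAAAJYdlMkYxEgAAAEMzMzMhAAAAAAASESIjMzMiIQAAAAA2dUMhJCABQRAAIzMzMyEAAAARABMiIiIzMyIQAAAAAjQyIhETMABFMgACIiMzNCIRIjM0QyIhIiIzIRAAAAASIhERERIxAAVDIRERIjMiNGUzRYhkMhERIiIRAAAAJEMhERERETIQA2UyIQASIiRFdlRYqFRCEBEREhERAAATRCEREREBIzESZkMgAAE0V5l4iKqFV2MQARAREBERARERIREREQASERECQyAAEzNFaIiruVMkdhAAAAEAAAERERABEREQAAEAERIzMxA0MzMyNWVDMyE4UAAAAAABESIiIAARAAAAAAARIzM2YzIzM0REUxEjIRNyAAAAACIRAREQABAAAAAAAAEjI0ioQzMzRYd1VFMyAEMAAAABEQAAERABAAAAAAAAASISNXl0MzM0RWdlRDMgAgAAABEQAAABEiEAAAAAAAACIyIzRmQzMzREREMzRlAAEAAAEQAAAAESIQAAAAAAABMzRDM0RDMzRpdEQzNVMAAQAAERAAAAAAAAAAAAAAASNDI1Q0QzMzNXqnQzM0IQAAAAEhAAAAAAAAAAAAAAEzNEIRVUMhIzM0VVdEQzIBEQAAABEAAAAAAAAAAAAAIzM0MhE3QxASMzMzNlNDMiMzEAAAEAAAAAAAABEQABIzMzIiEBZkMAEjMzI2ZEMyN4UgAAAAABEAAAAAAAARMzMzMiIhA2RTASMyIiRlREaIiFQAAAAAJGZCIhAAABIzMzMyIiECVFUhEjIRElVURmQ1VTAAAAFEaIUzIQAAIzMzMzMiMgEzRVMiMyESNCMyAAEzMgACIzM0VTMyEBE0MzMzM0MhASIzREMzMhETIiAAABIyIRdzEREjQzMQI0RERWd4dCEAEiI0RDM0MiMzMgABJGRYg0IQABEzWIVVVXm83t2kMQAREjREMzQyNDMzIBRHuVMqqYZURENGnMuqrNypqWRBAAACNEMzREIkQzMhOHi9ypl1aIh3VDIVery5ZlRXmEAAAAJVUzSJUgEzM0R8////3KgyNXZUMjRoh3VERXYhAAAAFXZFeqYxFFVpvLze7v/tzccxE1eYZZ3aZEZ4QAAAAAFXVGqWMiKLvN3cowEiWcl2vrYxJ7qMyIvKq5UQAAAAACM1UgABEkWJh4QAAAAEh3RHzqVoiMpTNYy2MQABAAAjQyIAAAARETNDAAAAABFEZDNIyXd7gyIzeYMQASEREkdSIAAAAAABEhAAAAAAECNUMzNYhmYiIjaGIQASIiRDRBAAAAAAAAAAAAAAABEAEkQzMyNUQyIkeFIBASMzMREQAAAAAAAAAAAAAAASIgASMzMzEkRDI1djIBJFMyIiIhAAAAAAAAAAAAAAASIgACIjMzMjQ0MiIhEAJJyEMhIjMQAAAAAAAAAAAAABERABMSMzM1ZTISEREAAkV5czMiIiAAAAAAAAAAAAAAARABIiMzIzZ0NCIiIREjQzRTIiIhEAAAAAAAAAAAAAAAERIhVUMjI1IzIREQABIxEjIQEhERAAAAAAAAAAAAAAABIiRXUyIiITIAEREAAAERIhEzIAEhAAAAAAAREQASQgEiRTVkIhERIQAREAAAARASIjIAACMyEAAAAAEjRGiYQiNDI2YyEAEQAAAAAAABESNlMgAAIzMzMyEAABI3u6qFNEMiRUIQAAAAAAEAABIRJHdEiGVERDMzIAAAARFFRGVEQyEkMhAAAAAAAAAAERMzWIeN6lQyMzMyAAABIyMzREMzISIiEAAAAAAAAAAAEzNYmph1MyIzMzMhARI0QiIiIiMRERIyIAAAAAAAAAATRXmXiWQzIzNEMzMjREZCIQARIhEQEjIhEQAAAAAAADiYdomauYdmZlQzM0VVZzIQAAAREhERIhEAAAAAAAAAAlnNzcvO7u7tlTMzRmWFMhAAABIREQEREAAAAAAAAAAAACje/Kuru6qFMzNGZWMhAAAAEREQABEAAAAAAAAAAAAAACWM3cy6ZGQzNGZFQiEAEAERERAAEAAAAAAAAAAAE1ZUMzMzR5hTVUNIpkVCIhAAEQEAAAEQAAAAAAAAESNXiIZDMzESRlNHdHuVaFMzIhEQAAAAEQAAEkMQAAASMxASMzMzVlMiQ0dliVVmQyNEIgAAAAAQAANXhDNFVDMzIAEiMzM0UgAzRUZ1RFUyI0MiEAAAABABat2lV73aZDMyIiMzMiIQADMzSoU0VTIjMzIRAAABAUnNyYu8ynVEMzMzMzMiIQAAIzOaZDRUIiNFUxAAAAE53bmrzLpkM0RDM0REMyIQAAAjR5ZVaGMhETNCEQAAA5y7ve24hjMzMzM0VlMyMhEAABI0RGm6UhAAABIQAEVpzd7bh1REMzMyI0VlQyIzRCIhIzRZpkEREkMhEiAS3u//7Kq8hDMzMzMzV4UhERJXUzNEVqYQAAATfNpDI1r////+79uWRDMzMzRoh0EAAARkM0RnIAAAAAEkjKRJ3u/9qaqXVXl2VURDNFVVVjAAAEQzNEEAAAAAARI2p1qqlVREREQzRVaIh1RDISM0UgAAEzMyIAAAAAAAEjNpZopDMzM0MzISNGirhlUiIjNEEAACMyERAAERAAACM0nLyTMzMzMzMQI0RYqXeZURIzIAABMzMiIiIiIhAAEzRs6l"/>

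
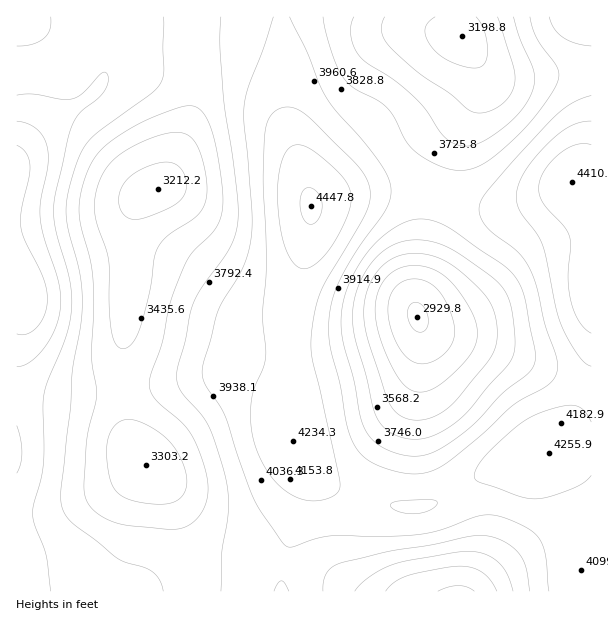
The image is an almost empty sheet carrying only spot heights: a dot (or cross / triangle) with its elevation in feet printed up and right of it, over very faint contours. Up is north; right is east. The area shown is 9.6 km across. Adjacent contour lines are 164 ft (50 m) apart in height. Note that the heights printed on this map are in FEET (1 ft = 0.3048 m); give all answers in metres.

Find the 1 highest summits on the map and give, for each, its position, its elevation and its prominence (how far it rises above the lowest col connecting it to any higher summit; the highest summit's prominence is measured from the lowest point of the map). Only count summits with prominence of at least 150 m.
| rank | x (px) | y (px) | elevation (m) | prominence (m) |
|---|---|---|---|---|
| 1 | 311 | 206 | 1356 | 463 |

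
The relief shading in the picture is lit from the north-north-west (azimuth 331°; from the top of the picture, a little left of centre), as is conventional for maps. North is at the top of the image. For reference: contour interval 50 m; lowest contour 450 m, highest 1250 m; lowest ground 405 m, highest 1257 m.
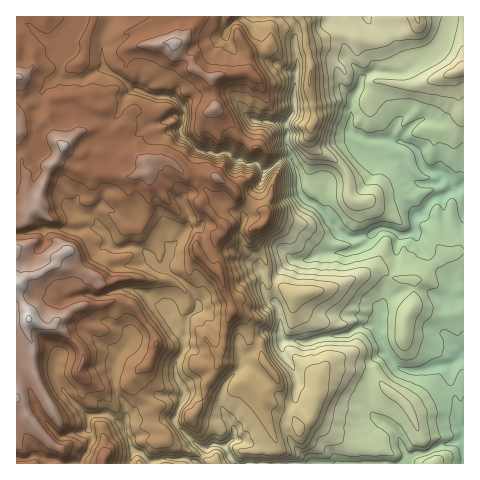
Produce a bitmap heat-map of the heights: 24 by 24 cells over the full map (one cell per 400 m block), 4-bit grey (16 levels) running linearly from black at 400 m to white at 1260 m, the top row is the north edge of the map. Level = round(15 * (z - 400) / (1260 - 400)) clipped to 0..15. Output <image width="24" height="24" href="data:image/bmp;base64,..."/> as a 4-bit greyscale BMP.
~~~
<image width="24" height="24" href="data:image/bmp;base64,Qk2WAQAAAAAAAHYAAAAoAAAAGAAAABgAAAABAAQAAAAAACABAAATCwAAEwsAABAAAAAAAAAAAAAAABEREQAiIiIAMzMzAERERABVVVUAZmZmAHd3dwCIiIgAmZmZAKqqqgC7u7sAzMzMAN3d3QDu7u4A////AMzLyoiHZmZkMzIiId3LuZqYdnh2RDMjId3aqZqKh4h3VDMzId27uqqJiIh2ZDMzId28urqJqIh2ZTMhEey9uruaqYhWZUIREO3MuqyZqpdERDIyEe7sy7qZq5dVQyEyEe3dzLmZq6ZmVDIzIe3d3Kqqq4ZmZTIiIe7ty7qry4ZEMzMiIu3suqqsypZDIiIhItzLq7qrzLlkISEREd3LvMu7y7tjIjMhEd3MzM3MzLpSIzMhEN3N3d3d26dSNCIREd3t3N3bqJlEUxEREd3tzMy7zLpHUhESIt3d3Myr3JhXYyIiI9zd3Mus26p3YzMzM9zMzLzM3Mt4ZDM0RdzMzMzdzMqHZEMzRdzMzN3tu7qIZVRENMzMzMzdy5mIVVRWQw=="/>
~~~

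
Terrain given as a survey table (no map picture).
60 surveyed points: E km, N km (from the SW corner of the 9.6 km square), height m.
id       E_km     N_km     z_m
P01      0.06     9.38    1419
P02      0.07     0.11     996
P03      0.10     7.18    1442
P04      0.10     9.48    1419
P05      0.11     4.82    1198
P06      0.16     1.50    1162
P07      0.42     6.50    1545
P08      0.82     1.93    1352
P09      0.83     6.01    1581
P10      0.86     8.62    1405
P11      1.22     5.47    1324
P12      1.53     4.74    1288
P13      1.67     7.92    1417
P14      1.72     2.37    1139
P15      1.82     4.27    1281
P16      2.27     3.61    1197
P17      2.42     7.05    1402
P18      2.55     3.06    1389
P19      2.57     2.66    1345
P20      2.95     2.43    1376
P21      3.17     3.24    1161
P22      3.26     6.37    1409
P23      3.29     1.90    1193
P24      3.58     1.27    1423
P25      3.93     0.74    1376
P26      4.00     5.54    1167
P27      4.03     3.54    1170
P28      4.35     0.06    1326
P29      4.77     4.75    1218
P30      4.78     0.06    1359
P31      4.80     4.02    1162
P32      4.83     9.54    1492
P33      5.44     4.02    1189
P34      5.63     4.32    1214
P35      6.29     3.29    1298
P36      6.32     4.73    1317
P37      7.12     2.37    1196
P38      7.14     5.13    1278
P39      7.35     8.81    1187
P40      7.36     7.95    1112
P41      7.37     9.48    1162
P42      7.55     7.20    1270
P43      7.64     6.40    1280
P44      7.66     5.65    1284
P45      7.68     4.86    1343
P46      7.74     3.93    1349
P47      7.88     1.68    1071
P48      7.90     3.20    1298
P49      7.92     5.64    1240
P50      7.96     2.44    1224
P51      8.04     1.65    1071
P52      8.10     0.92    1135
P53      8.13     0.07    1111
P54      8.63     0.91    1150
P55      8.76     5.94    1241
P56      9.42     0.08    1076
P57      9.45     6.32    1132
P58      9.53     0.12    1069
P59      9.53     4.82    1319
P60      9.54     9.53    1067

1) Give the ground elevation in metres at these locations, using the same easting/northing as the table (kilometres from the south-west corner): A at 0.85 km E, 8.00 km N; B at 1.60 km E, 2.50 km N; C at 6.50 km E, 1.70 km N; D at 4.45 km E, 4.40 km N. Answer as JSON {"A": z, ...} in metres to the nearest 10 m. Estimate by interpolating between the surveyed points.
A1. {"A": 1400, "B": 1150, "C": 1300, "D": 1250}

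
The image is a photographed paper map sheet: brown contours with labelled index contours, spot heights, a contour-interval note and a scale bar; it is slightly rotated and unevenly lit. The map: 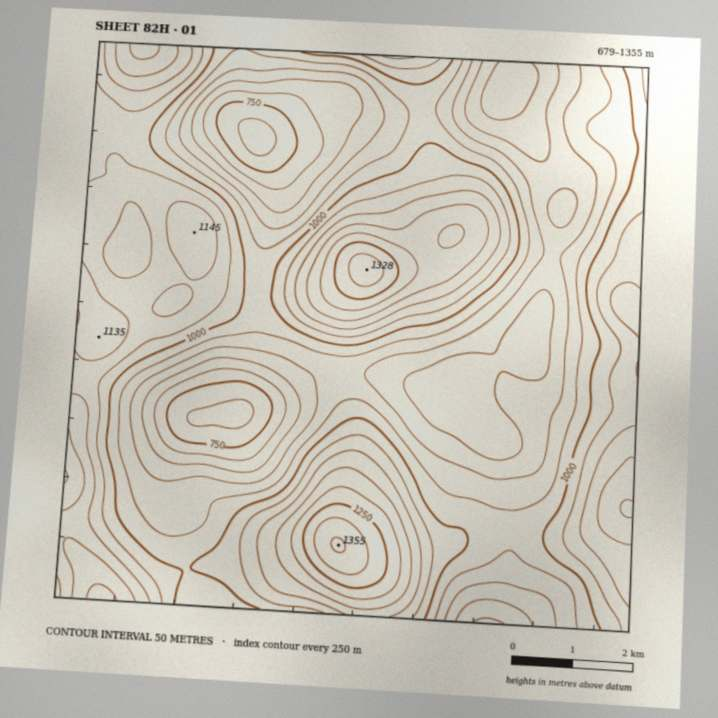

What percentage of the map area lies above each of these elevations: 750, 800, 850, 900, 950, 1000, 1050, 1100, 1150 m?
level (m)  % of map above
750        97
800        93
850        84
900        73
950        60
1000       46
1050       33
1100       20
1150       11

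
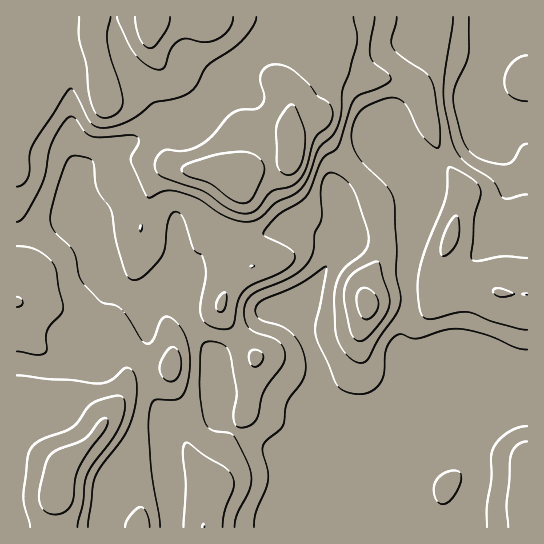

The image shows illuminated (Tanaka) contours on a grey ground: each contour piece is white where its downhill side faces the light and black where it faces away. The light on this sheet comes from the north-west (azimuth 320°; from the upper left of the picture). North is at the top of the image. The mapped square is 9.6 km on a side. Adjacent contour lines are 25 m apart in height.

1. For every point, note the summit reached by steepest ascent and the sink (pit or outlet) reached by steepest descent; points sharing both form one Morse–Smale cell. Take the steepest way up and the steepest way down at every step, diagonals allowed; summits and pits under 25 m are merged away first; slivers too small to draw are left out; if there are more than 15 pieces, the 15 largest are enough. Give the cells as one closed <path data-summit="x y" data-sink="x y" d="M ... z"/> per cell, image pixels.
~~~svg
<path data-summit="153 17" data-sink="487 17" d="M527 16l-510 0-1 218 9 1 10-3 30-11 18 20 10 21 26 29 16 9 19 0-9 15 3 23-1 27 5 28 13 22 0 7 12-7 32-4 10 5 15 13 9-10 5-10 8-51-17-21-16 14 8 42-2 6-21-52-29-44-10-22 7-36-1-26-10-7-23-7-11-2-16 1-18 11 9 37-25-59-2-12 2-10 17-16 12-7 43-15 29-4 75-76 12-6 22-3 14-11-4 8 16 19 8 4 32 7 9-3 25-20 15-5 9-7 7 7 17 5 52 5-6 16-34-12-18-2-8 1-6 5-12 21 0 3 6 3 10 13 8 30 12 28 28-16 6-6-9-28 1-12 17 3 29 13 13 0z"/><path data-summit="239 178" data-sink="487 17" d="M415 36l-1 3-23 9-25 20-9 3-36-8-17-17-3-5 1-5-5 5-10 4-18 2-19 12-68 70-29 4-43 15-12 7-17 16-2 10 4 16 21 50 1-4-8-28 18-11 16-1 39 12 5 4 1 26-7 36 10 22 7 9 2-18-4-9 8-18 12-17 30-11 19-2 2-2-4-22-12-34 10-8 32-7 11-7 1-12-2-11 0-23 2-10 33-30 11-2 25 8 28 2 16 5 10-19 9-9 8-1 18 2 34 12 7-15-53-6-17-5z"/><path data-summit="58 491" data-sink="487 17" d="M113 287l-5 2-12 30 0 14-5 16-10 11-22 8-22 0-21-3 1 163 94 0 6-18 0-31 11-26 13-10 23-1 1-27-12-18-6-32 1-27-3-23 10-14-20-1z"/><path data-summit="367 305" data-sink="346 527" d="M374 159l-3 0-10 9-22 23 0 8 6 19-2 17-7 18-25 40-2 17-4 13 0 14 12 29-2 43 22 37 0 36 6 14-2-15 12-18 18-18 26-16 11-24 7-32 0-3-14-16 0-16 8-29-1-104-9-20z"/><path data-summit="527 462" data-sink="346 527" d="M467 375l-12 1-16 8-40 41-4 6-24 14-18 18-12 18 0 6 4 10 2 31 181-1 0-133-11-1-31-13z"/><path data-summit="239 178" data-sink="346 527" d="M337 69l-11 2-33 30-2 10 0 23 2 11-1 12-11 7-32 7-10 8 12 34 4 23 30-8 20-1 33 13 1 4 6-26-6-19 0-8 32-32 3 0 21 20 13 24 0-65-12-28 0-5 9-20-15-6-28-2z"/><path data-summit="451 237" data-sink="346 527" d="M443 159l-12 7-22 53 0 90-8 29 0 16 14 16 0 3-12 47 36-36 20-9 19 2 39 16 11 0 0-98-26-2-7-2-20 0-17 4-16 0-5-4 0-22 14-30 12-41-2-11z"/><path data-summit="451 237" data-sink="487 17" d="M475 97l-7 1 0 11 9 28-6 6-27 15 17 29 2 11-12 41-14 30 0 22 5 4 16 0 17-4 20 0 7 2 25 2 1-181-13-1z"/><path data-summit="17 302" data-sink="487 17" d="M65 221l-30 11-19 3 0 128 5 2 16 3 22 0 22-8 10-11 5-16 0-14 12-30 2-2 6 0-3-5-20-20-10-21z"/><path data-summit="153 17" data-sink="346 527" d="M266 312l-26 25 15 18 1 6-4 14-4 34-5 10-10 11 17 10 29 12 27 21 28 11 7 9 0-3-4-8 0-36-22-37 2-43-4-13-8-19-8-9-16-9z"/><path data-summit="203 527" data-sink="346 527" d="M235 431l-4 3-12 29-12 16-4 49 144-1-2-25-11-18-28-11-27-21-29-12z"/><path data-summit="221 305" data-sink="346 527" d="M305 227l-20 1-29 9 3 26-17 8-11 11-10 20 0 11 3 5 15 19 26-25 24 8 16 13 6-40 25-40 3-12z"/><path data-summit="203 527" data-sink="487 17" d="M209 411l-32 4-7 2-5 6-1 30 7 29-2 19 2 27 31 0 2-2 3-47 12-16 5-16 9-16-14-15z"/><path data-summit="221 305" data-sink="487 17" d="M255 236l-21 3-29 10-13 18-8 18 4 9-1 20 8 16 14 20 20 49 2-6-8-42 16-14-18-24 0-11 10-20 11-11 17-8 0-13z"/><path data-summit="138 527" data-sink="487 17" d="M161 441l-20 2-13 10-11 26 0 31-4 18 58-1 0-45-6-21-1-18z"/>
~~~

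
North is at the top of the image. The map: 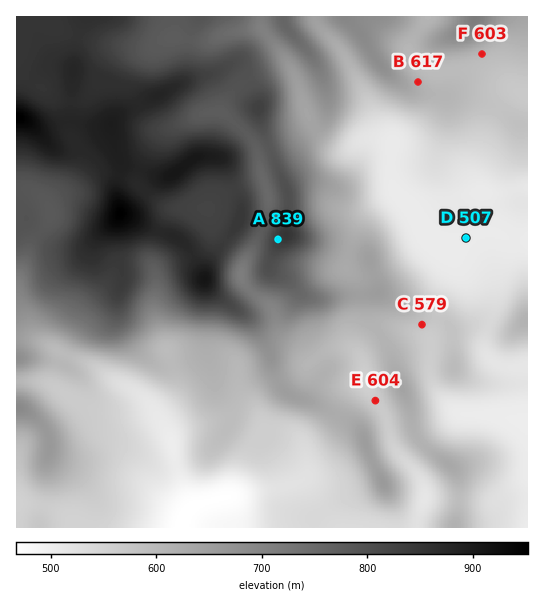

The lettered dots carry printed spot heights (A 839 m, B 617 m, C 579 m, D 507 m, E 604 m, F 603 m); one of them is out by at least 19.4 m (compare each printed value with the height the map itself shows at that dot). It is E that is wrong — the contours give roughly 566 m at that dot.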